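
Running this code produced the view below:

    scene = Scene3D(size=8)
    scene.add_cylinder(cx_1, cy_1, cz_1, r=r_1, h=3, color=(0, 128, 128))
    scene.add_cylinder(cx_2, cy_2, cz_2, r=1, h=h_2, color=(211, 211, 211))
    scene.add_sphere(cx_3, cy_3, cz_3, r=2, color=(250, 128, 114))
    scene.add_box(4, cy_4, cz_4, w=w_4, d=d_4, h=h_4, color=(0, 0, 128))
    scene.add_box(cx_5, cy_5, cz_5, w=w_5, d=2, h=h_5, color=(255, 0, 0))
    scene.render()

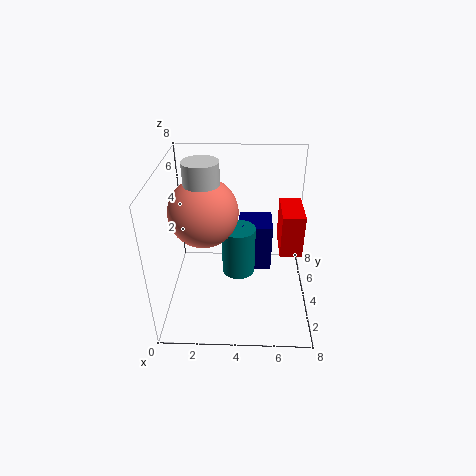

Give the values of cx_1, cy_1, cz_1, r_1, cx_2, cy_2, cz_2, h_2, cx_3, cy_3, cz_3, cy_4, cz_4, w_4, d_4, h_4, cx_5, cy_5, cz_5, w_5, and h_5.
cx_1 = 4, cy_1 = 5, cz_1 = 1, r_1 = 1, cx_2 = 2, cy_2 = 5, cz_2 = 5, h_2 = 3, cx_3 = 2, cy_3 = 5, cz_3 = 5, cy_4 = 5, cz_4 = 1, w_4 = 2, d_4 = 2, h_4 = 3, cx_5 = 6, cy_5 = 1, cz_5 = 5, w_5 = 1, h_5 = 2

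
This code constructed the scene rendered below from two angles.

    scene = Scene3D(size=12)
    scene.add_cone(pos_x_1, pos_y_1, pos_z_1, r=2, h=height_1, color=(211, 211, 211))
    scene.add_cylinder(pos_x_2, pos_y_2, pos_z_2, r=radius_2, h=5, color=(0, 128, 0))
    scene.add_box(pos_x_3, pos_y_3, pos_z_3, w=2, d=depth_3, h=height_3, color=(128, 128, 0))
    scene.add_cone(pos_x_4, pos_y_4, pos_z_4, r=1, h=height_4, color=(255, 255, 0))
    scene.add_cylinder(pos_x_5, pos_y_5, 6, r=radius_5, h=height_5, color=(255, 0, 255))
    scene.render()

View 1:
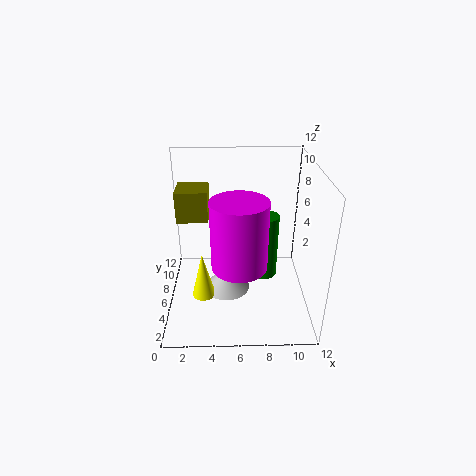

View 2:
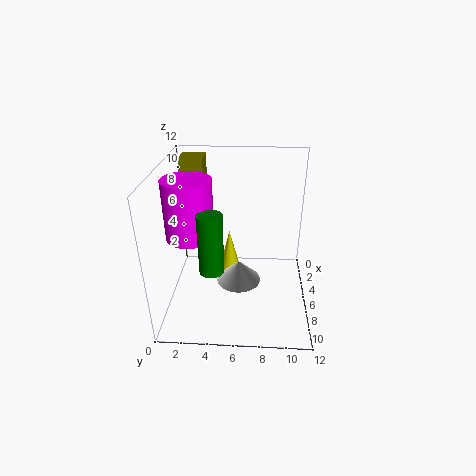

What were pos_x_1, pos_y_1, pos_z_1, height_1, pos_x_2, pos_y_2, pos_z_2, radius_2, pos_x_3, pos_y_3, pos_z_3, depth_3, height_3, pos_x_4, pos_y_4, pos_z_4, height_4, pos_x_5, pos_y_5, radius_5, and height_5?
pos_x_1 = 5, pos_y_1 = 6, pos_z_1 = 1, height_1 = 2, pos_x_2 = 8, pos_y_2 = 4, pos_z_2 = 4, radius_2 = 1, pos_x_3 = 2, pos_y_3 = 1, pos_z_3 = 10, depth_3 = 2, height_3 = 2, pos_x_4 = 3, pos_y_4 = 5, pos_z_4 = 1, height_4 = 4, pos_x_5 = 6, pos_y_5 = 2, radius_5 = 2, height_5 = 5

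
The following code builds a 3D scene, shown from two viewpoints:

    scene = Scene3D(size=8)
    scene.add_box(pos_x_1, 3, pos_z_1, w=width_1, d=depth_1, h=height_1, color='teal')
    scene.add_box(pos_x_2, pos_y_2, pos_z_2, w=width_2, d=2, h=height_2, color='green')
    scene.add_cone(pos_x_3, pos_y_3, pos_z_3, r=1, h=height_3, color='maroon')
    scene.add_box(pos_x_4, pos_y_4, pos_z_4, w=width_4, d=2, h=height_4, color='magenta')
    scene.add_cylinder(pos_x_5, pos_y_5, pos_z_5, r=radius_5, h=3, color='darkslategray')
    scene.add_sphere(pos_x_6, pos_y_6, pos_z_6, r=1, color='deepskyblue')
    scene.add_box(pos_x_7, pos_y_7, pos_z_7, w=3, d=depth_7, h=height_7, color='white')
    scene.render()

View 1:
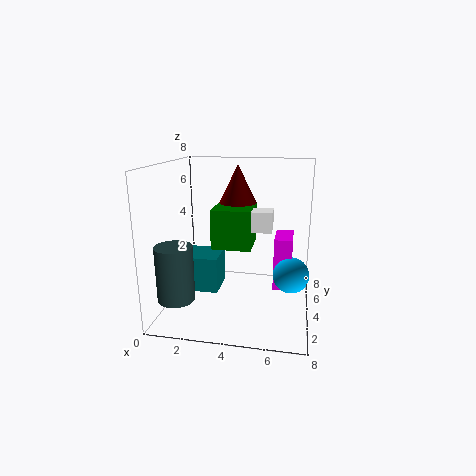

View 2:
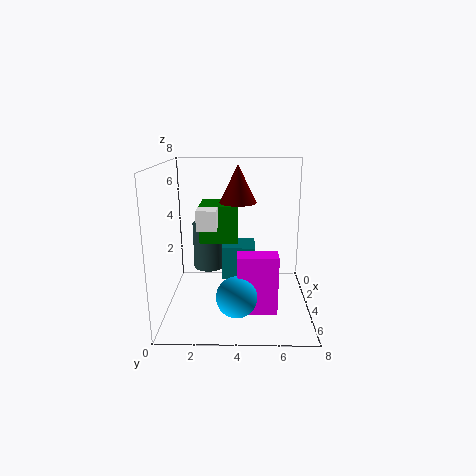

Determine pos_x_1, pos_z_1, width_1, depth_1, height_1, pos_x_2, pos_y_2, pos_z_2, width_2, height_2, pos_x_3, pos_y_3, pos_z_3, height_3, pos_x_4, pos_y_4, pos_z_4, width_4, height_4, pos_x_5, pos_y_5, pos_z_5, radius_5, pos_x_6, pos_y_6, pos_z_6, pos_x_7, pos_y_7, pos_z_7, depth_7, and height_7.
pos_x_1 = 1; pos_z_1 = 1; width_1 = 2; depth_1 = 2; height_1 = 2; pos_x_2 = 3; pos_y_2 = 2; pos_z_2 = 4; width_2 = 2; height_2 = 2; pos_x_3 = 4; pos_y_3 = 4; pos_z_3 = 6; height_3 = 2; pos_x_4 = 6; pos_y_4 = 4; pos_z_4 = 1; width_4 = 1; height_4 = 3; pos_x_5 = 1; pos_y_5 = 2; pos_z_5 = 1; radius_5 = 1; pos_x_6 = 7; pos_y_6 = 4; pos_z_6 = 2; pos_x_7 = 3; pos_y_7 = 2; pos_z_7 = 5; depth_7 = 1; height_7 = 1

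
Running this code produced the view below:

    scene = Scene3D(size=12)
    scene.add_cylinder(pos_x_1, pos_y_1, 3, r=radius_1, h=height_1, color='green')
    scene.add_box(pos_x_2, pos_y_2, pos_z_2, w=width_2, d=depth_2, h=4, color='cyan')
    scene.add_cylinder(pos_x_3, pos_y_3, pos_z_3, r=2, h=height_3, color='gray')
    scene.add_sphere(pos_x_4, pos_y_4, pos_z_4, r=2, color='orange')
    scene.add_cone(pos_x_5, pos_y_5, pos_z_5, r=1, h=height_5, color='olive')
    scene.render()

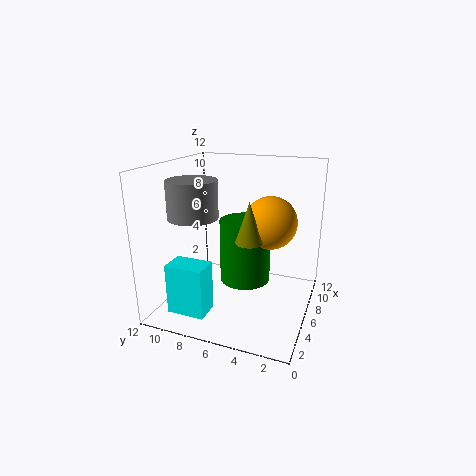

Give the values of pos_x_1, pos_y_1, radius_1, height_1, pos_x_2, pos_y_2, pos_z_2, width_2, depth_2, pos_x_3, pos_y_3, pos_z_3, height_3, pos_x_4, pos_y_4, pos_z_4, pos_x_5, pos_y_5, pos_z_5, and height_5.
pos_x_1 = 5; pos_y_1 = 5; radius_1 = 2; height_1 = 5; pos_x_2 = 1; pos_y_2 = 7; pos_z_2 = 1; width_2 = 2; depth_2 = 3; pos_x_3 = 4; pos_y_3 = 9; pos_z_3 = 8; height_3 = 3; pos_x_4 = 5; pos_y_4 = 3; pos_z_4 = 8; pos_x_5 = 3; pos_y_5 = 4; pos_z_5 = 7; height_5 = 3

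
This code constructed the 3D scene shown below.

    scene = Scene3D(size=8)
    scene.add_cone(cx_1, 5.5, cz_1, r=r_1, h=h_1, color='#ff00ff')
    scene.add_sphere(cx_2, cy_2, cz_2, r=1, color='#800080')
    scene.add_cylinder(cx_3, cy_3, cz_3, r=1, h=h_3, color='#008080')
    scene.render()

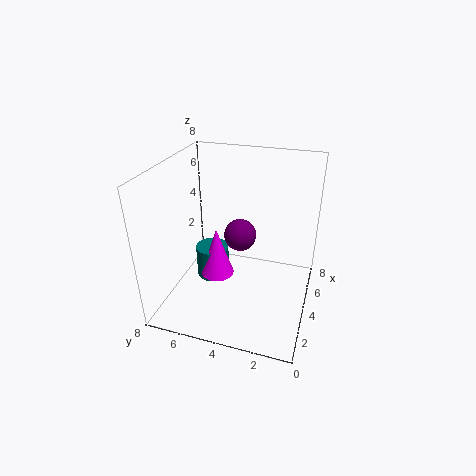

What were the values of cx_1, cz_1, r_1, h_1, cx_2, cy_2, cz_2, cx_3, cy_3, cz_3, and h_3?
cx_1 = 4.5, cz_1 = 1, r_1 = 1, h_1 = 3, cx_2 = 6, cy_2 = 4.5, cz_2 = 3, cx_3 = 5, cy_3 = 6, cz_3 = 0.5, h_3 = 2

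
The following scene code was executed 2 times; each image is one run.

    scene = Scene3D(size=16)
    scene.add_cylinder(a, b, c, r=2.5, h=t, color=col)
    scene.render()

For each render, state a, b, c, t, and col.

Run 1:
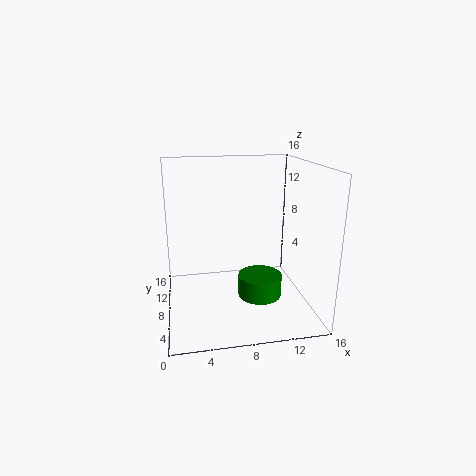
a = 10.5; b = 7.5; c = 1; t = 2.5; col = 'green'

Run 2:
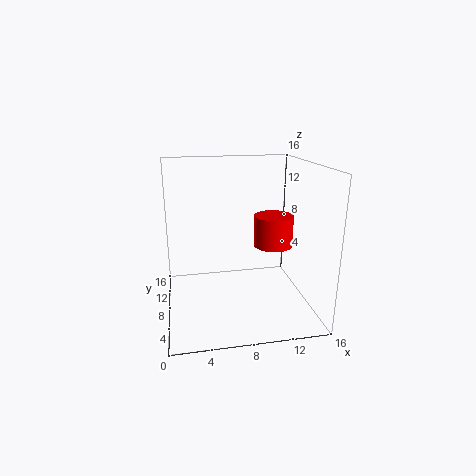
a = 13.5; b = 12.5; c = 5; t = 4; col = 'red'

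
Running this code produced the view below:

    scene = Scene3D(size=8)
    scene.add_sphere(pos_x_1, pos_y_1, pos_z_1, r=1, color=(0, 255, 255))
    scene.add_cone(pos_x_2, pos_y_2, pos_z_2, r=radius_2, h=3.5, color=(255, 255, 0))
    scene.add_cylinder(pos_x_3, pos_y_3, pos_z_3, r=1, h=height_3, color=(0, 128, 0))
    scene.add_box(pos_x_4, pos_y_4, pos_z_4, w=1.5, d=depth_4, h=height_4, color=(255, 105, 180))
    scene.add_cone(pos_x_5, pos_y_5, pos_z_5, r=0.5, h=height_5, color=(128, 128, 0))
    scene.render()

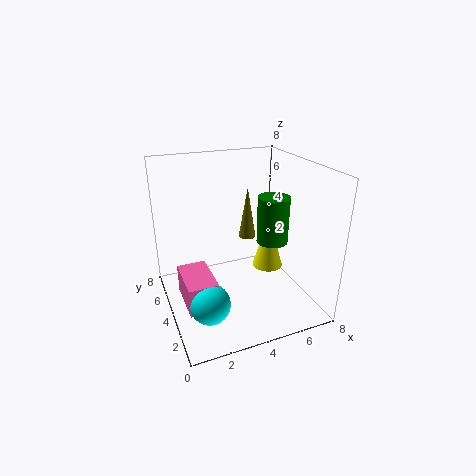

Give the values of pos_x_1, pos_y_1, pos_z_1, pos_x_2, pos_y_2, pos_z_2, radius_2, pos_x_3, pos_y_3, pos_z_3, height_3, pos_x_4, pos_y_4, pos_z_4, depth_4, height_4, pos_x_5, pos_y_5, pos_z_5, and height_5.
pos_x_1 = 1.5
pos_y_1 = 1.5
pos_z_1 = 2
pos_x_2 = 7
pos_y_2 = 6
pos_z_2 = 0.5
radius_2 = 1
pos_x_3 = 7
pos_y_3 = 5.5
pos_z_3 = 2.5
height_3 = 3
pos_x_4 = 0.5
pos_y_4 = 1.5
pos_z_4 = 1.5
depth_4 = 2.5
height_4 = 1.5
pos_x_5 = 5
pos_y_5 = 5
pos_z_5 = 3.5
height_5 = 3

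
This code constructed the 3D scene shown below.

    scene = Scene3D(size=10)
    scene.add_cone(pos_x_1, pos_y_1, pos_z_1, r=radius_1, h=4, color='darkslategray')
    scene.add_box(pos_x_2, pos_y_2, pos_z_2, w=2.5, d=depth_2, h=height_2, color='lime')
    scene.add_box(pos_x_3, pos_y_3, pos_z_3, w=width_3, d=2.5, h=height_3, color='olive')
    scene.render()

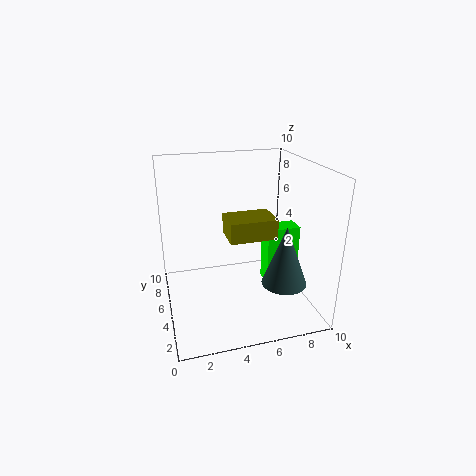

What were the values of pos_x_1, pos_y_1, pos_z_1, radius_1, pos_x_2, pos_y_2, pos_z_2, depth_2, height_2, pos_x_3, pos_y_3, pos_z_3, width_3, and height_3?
pos_x_1 = 7.5; pos_y_1 = 2.5; pos_z_1 = 2.5; radius_1 = 1.5; pos_x_2 = 7.5; pos_y_2 = 5.5; pos_z_2 = 0.5; depth_2 = 1.5; height_2 = 4.5; pos_x_3 = 4.5; pos_y_3 = 5; pos_z_3 = 4.5; width_3 = 3.5; height_3 = 1.5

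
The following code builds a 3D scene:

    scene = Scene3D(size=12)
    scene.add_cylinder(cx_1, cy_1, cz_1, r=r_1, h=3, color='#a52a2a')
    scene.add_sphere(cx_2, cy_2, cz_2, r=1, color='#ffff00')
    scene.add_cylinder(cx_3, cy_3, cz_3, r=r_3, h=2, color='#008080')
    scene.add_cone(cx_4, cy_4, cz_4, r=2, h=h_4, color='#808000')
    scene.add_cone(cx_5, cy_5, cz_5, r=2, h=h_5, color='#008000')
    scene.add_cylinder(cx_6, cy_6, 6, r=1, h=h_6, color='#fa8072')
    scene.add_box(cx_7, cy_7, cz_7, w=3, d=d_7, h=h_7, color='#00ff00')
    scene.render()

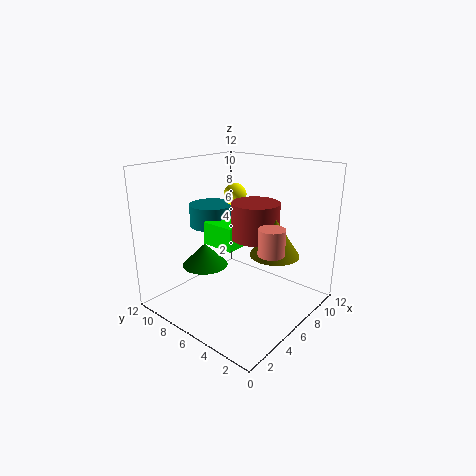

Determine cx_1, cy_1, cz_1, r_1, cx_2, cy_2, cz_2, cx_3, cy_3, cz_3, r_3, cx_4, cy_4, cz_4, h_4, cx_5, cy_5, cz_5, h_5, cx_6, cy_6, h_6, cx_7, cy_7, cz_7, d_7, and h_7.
cx_1 = 7; cy_1 = 5; cz_1 = 6; r_1 = 2; cx_2 = 8; cy_2 = 8; cz_2 = 9; cx_3 = 7; cy_3 = 10; cz_3 = 6; r_3 = 2; cx_4 = 7; cy_4 = 3; cz_4 = 5; h_4 = 3; cx_5 = 5; cy_5 = 9; cz_5 = 3; h_5 = 2; cx_6 = 5; cy_6 = 2; h_6 = 2; cx_7 = 5; cy_7 = 6; cz_7 = 5; d_7 = 3; h_7 = 2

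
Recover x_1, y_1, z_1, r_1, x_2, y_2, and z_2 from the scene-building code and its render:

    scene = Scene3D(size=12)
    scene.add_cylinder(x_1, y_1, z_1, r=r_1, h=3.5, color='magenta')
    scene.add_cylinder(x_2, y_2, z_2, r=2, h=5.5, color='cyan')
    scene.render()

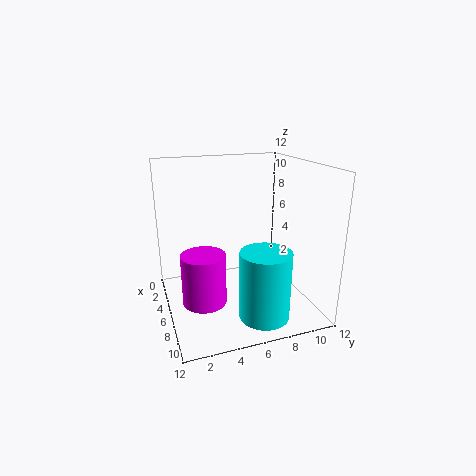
x_1 = 10.5; y_1 = 2; z_1 = 3.5; r_1 = 1.5; x_2 = 9.5; y_2 = 7; z_2 = 0.5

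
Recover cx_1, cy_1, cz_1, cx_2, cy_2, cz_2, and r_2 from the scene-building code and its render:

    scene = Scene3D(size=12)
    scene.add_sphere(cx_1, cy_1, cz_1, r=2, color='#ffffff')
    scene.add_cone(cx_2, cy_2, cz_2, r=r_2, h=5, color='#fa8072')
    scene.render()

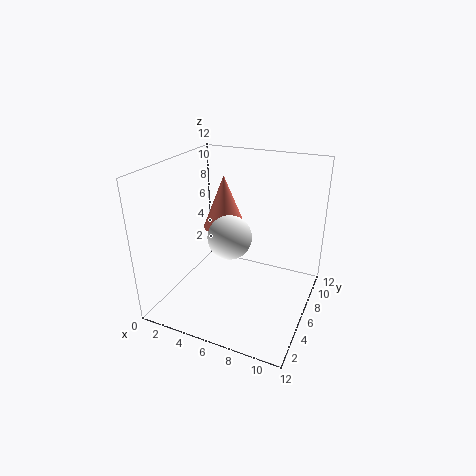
cx_1 = 4.5; cy_1 = 7.5; cz_1 = 5; cx_2 = 3; cy_2 = 9.5; cz_2 = 5; r_2 = 2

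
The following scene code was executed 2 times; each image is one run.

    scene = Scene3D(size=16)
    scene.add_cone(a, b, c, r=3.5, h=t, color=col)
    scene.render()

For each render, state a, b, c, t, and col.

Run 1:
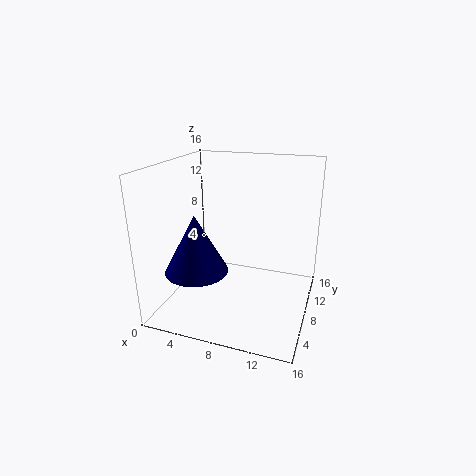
a = 4; b = 5.5; c = 4.5; t = 6.5; col = 'navy'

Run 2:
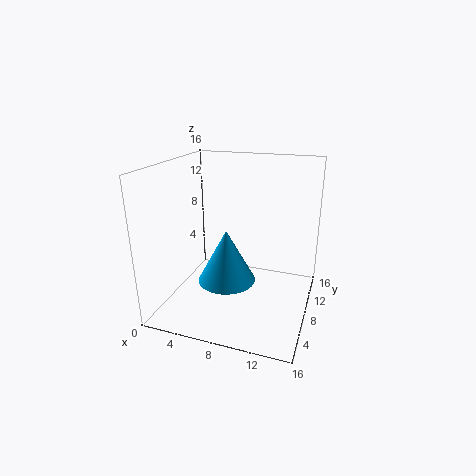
a = 6; b = 9.5; c = 1.5; t = 6.5; col = 'deepskyblue'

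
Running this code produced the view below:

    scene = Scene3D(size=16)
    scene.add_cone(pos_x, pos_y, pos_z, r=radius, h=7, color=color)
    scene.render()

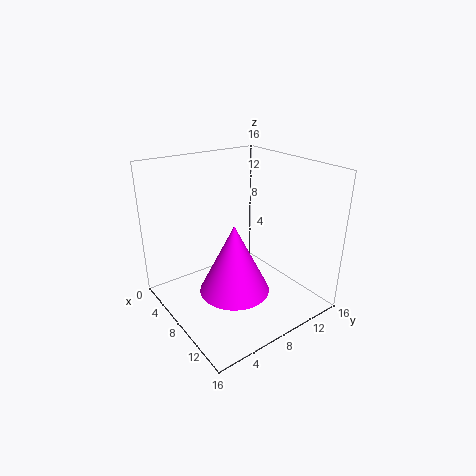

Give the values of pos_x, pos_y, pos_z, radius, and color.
pos_x = 11.5; pos_y = 5; pos_z = 4.5; radius = 3.5; color = 'magenta'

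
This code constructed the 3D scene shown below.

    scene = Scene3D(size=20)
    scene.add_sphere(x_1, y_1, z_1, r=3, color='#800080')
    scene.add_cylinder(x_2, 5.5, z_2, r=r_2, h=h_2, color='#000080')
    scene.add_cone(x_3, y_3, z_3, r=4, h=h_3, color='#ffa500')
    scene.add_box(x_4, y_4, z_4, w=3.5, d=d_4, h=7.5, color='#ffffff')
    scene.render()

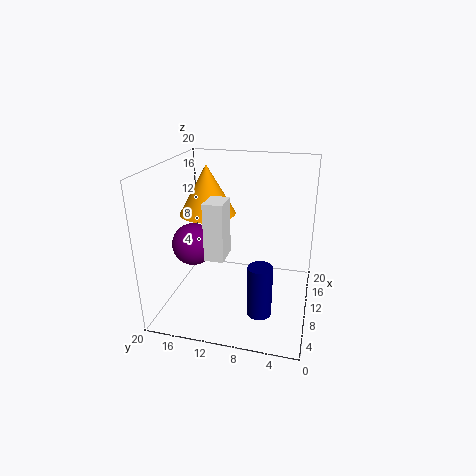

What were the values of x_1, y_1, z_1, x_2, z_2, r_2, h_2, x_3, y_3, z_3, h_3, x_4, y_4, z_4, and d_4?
x_1 = 9.5, y_1 = 16.5, z_1 = 8.5, x_2 = 3, z_2 = 3.5, r_2 = 1.5, h_2 = 6.5, x_3 = 12, y_3 = 15, z_3 = 12.5, h_3 = 7, x_4 = 4.5, y_4 = 10.5, z_4 = 9, d_4 = 2.5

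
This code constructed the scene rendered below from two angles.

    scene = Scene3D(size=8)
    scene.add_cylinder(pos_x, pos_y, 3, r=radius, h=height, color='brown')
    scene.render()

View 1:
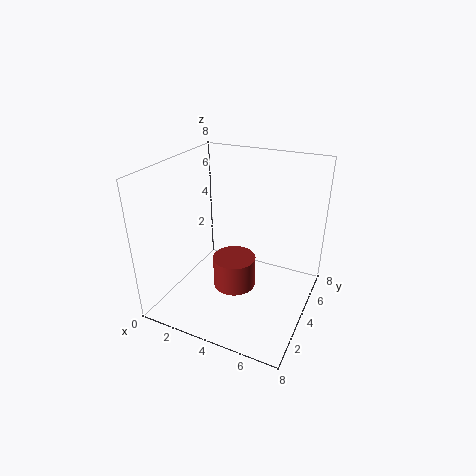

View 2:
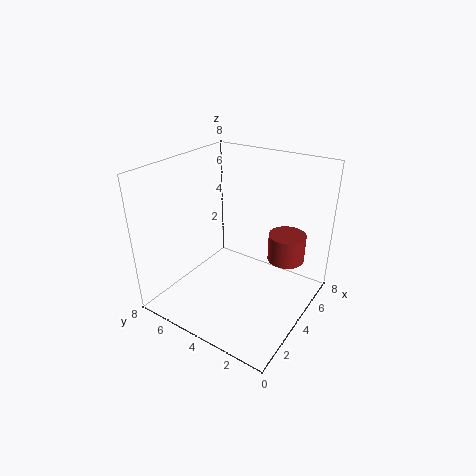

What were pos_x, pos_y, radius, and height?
pos_x = 5; pos_y = 1.5; radius = 1; height = 1.5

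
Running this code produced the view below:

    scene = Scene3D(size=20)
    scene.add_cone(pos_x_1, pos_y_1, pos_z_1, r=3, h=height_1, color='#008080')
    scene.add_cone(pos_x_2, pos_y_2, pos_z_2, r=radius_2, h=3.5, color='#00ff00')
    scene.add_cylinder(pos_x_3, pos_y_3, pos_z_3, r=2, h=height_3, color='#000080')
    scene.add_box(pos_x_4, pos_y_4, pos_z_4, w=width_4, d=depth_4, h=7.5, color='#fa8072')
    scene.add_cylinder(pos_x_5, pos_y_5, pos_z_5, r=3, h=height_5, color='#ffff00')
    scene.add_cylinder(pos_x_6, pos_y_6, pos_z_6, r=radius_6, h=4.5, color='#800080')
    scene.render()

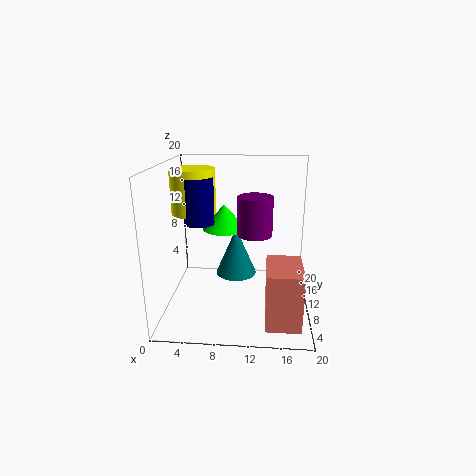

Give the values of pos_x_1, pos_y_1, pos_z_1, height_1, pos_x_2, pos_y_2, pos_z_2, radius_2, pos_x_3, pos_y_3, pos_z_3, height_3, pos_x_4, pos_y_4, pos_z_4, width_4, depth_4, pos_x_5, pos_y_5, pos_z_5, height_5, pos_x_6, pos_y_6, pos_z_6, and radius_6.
pos_x_1 = 9.5
pos_y_1 = 12.5
pos_z_1 = 3.5
height_1 = 7
pos_x_2 = 8
pos_y_2 = 11
pos_z_2 = 11
radius_2 = 3
pos_x_3 = 5
pos_y_3 = 8.5
pos_z_3 = 12.5
height_3 = 6
pos_x_4 = 14
pos_y_4 = 1.5
pos_z_4 = 1
width_4 = 4.5
depth_4 = 6.5
pos_x_5 = 4
pos_y_5 = 10
pos_z_5 = 13.5
height_5 = 6
pos_x_6 = 12.5
pos_y_6 = 3.5
pos_z_6 = 13
radius_6 = 2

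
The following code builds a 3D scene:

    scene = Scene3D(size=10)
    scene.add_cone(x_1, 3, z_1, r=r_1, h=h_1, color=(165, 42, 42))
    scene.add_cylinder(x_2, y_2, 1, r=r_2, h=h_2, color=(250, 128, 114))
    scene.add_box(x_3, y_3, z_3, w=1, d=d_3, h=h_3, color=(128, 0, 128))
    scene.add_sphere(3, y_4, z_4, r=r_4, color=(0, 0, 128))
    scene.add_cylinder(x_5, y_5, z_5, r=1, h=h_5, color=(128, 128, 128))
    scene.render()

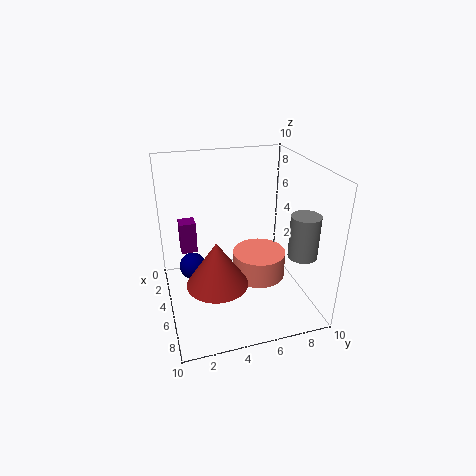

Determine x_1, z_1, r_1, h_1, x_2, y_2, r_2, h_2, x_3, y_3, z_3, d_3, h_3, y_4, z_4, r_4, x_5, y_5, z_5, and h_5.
x_1 = 7, z_1 = 3, r_1 = 2, h_1 = 3, x_2 = 4, y_2 = 7, r_2 = 2, h_2 = 2, x_3 = 5, y_3 = 1, z_3 = 5, d_3 = 1, h_3 = 2, y_4 = 2, z_4 = 2, r_4 = 1, x_5 = 7, y_5 = 9, z_5 = 4, h_5 = 3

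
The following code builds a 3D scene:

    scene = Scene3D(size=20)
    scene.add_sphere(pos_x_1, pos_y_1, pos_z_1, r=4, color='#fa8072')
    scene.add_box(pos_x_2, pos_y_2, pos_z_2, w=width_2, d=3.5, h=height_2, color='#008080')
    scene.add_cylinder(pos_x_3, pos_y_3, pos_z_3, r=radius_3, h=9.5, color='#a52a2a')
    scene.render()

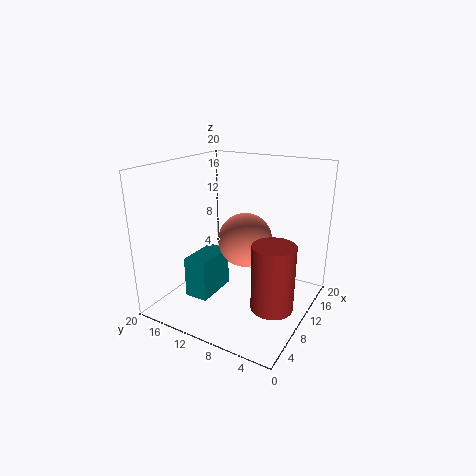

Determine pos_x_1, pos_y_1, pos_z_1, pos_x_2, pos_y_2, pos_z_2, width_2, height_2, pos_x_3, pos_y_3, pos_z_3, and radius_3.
pos_x_1 = 13; pos_y_1 = 10.5; pos_z_1 = 8.5; pos_x_2 = 6.5; pos_y_2 = 13.5; pos_z_2 = 0.5; width_2 = 6.5; height_2 = 6; pos_x_3 = 10; pos_y_3 = 4.5; pos_z_3 = 0.5; radius_3 = 3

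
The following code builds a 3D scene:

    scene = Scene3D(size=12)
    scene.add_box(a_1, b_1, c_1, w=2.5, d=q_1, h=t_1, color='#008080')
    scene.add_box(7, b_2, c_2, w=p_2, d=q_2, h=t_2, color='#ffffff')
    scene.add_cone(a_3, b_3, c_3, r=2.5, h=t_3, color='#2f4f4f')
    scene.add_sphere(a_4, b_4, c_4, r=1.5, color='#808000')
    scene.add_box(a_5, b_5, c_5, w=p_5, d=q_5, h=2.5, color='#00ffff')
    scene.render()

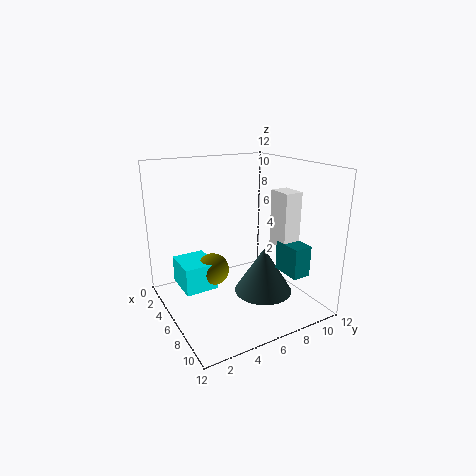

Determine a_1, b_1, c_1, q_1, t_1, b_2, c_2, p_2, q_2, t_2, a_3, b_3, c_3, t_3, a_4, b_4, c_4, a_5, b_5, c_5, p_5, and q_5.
a_1 = 8, b_1 = 8.5, c_1 = 3.5, q_1 = 1.5, t_1 = 2.5, b_2 = 8.5, c_2 = 5.5, p_2 = 2, q_2 = 1.5, t_2 = 4.5, a_3 = 7, b_3 = 8, c_3 = 1, t_3 = 4, a_4 = 3, b_4 = 5, c_4 = 2, a_5 = 0.5, b_5 = 2, c_5 = 0.5, p_5 = 3.5, q_5 = 3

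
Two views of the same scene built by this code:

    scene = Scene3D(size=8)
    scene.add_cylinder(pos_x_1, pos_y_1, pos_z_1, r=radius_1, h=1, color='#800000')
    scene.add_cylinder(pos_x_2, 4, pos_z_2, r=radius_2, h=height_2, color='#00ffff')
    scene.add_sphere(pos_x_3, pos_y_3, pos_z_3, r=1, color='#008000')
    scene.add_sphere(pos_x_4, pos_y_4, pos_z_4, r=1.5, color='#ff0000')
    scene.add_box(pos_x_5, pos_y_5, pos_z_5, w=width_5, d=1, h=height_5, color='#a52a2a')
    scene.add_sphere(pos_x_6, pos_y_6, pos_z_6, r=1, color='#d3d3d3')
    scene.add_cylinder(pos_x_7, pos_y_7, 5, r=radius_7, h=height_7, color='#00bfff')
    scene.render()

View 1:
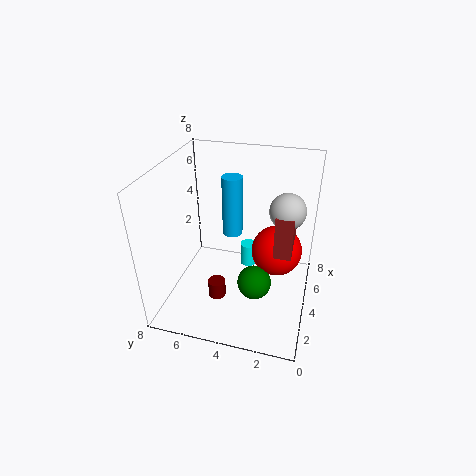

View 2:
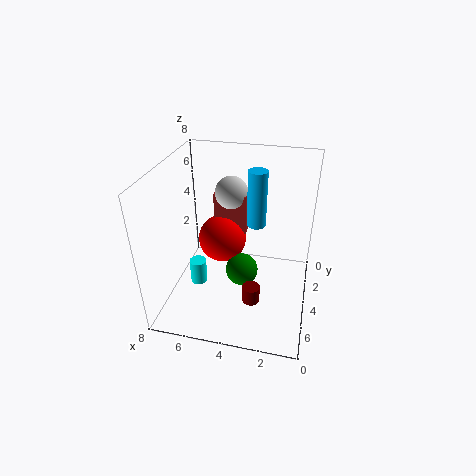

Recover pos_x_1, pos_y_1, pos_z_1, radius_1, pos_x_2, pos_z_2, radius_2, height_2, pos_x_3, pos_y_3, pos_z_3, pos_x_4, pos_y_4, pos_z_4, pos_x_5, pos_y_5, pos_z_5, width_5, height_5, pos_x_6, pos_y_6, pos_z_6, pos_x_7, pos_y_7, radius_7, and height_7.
pos_x_1 = 3
pos_y_1 = 5
pos_z_1 = 0.5
radius_1 = 0.5
pos_x_2 = 6.5
pos_z_2 = 0.5
radius_2 = 0.5
height_2 = 1.5
pos_x_3 = 4
pos_y_3 = 3
pos_z_3 = 1
pos_x_4 = 5.5
pos_y_4 = 2
pos_z_4 = 2.5
pos_x_5 = 4
pos_y_5 = 1
pos_z_5 = 3
width_5 = 2
height_5 = 2.5
pos_x_6 = 5
pos_y_6 = 1.5
pos_z_6 = 5.5
pos_x_7 = 3
pos_y_7 = 4
radius_7 = 0.5
height_7 = 3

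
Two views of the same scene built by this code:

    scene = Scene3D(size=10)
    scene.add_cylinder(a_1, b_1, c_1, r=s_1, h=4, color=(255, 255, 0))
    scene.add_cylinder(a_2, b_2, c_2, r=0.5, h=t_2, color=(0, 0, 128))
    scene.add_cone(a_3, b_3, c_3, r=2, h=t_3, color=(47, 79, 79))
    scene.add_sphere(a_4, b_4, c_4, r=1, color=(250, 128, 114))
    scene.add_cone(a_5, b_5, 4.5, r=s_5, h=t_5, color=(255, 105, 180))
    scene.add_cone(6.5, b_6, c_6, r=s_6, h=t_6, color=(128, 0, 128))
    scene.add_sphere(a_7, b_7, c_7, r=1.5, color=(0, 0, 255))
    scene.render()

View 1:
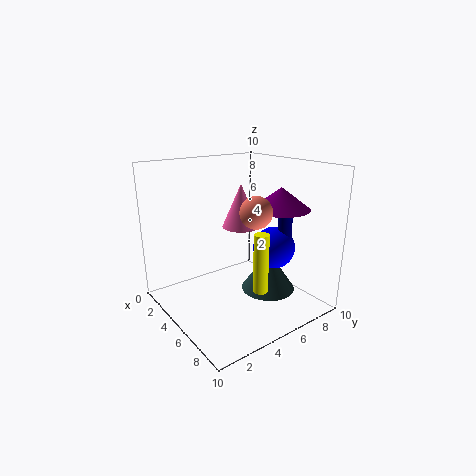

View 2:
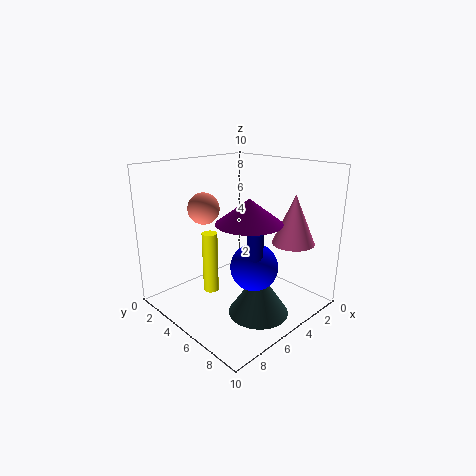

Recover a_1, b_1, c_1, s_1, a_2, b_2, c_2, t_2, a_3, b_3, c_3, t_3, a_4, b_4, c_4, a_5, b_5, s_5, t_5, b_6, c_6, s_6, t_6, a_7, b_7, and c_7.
a_1 = 7.5
b_1 = 5
c_1 = 2
s_1 = 0.5
a_2 = 6.5
b_2 = 8
c_2 = 3.5
t_2 = 3
a_3 = 5.5
b_3 = 7.5
c_3 = 0.5
t_3 = 3
a_4 = 7.5
b_4 = 4.5
c_4 = 7.5
a_5 = 2
b_5 = 7.5
s_5 = 1.5
t_5 = 3.5
b_6 = 7.5
c_6 = 7
s_6 = 2
t_6 = 1.5
a_7 = 6
b_7 = 7.5
c_7 = 4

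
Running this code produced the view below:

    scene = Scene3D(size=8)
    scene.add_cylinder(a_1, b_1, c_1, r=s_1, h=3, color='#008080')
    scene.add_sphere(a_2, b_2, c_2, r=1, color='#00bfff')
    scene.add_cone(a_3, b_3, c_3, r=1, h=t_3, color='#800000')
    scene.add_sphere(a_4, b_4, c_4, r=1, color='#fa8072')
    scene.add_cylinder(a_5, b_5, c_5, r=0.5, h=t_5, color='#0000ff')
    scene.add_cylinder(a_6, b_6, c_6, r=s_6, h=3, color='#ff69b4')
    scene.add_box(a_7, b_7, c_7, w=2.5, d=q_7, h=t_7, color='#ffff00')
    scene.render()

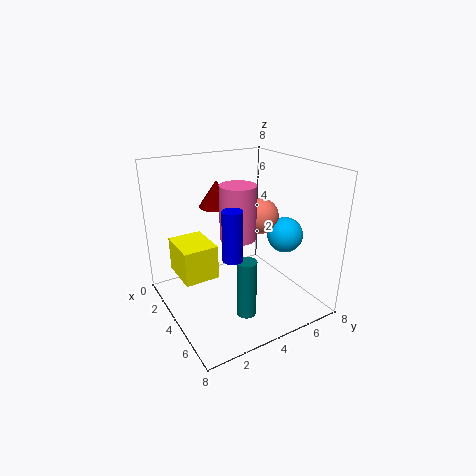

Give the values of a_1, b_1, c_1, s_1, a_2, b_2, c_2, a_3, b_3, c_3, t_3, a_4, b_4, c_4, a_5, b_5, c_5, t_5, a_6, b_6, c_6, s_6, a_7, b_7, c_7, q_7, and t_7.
a_1 = 6.5; b_1 = 3; c_1 = 1; s_1 = 0.5; a_2 = 5; b_2 = 6.5; c_2 = 4; a_3 = 2.5; b_3 = 3.5; c_3 = 5.5; t_3 = 1.5; a_4 = 4; b_4 = 5.5; c_4 = 5; a_5 = 6; b_5 = 2.5; c_5 = 4; t_5 = 2.5; a_6 = 4; b_6 = 4; c_6 = 4; s_6 = 1; a_7 = 1; b_7 = 1; c_7 = 1.5; q_7 = 2; t_7 = 2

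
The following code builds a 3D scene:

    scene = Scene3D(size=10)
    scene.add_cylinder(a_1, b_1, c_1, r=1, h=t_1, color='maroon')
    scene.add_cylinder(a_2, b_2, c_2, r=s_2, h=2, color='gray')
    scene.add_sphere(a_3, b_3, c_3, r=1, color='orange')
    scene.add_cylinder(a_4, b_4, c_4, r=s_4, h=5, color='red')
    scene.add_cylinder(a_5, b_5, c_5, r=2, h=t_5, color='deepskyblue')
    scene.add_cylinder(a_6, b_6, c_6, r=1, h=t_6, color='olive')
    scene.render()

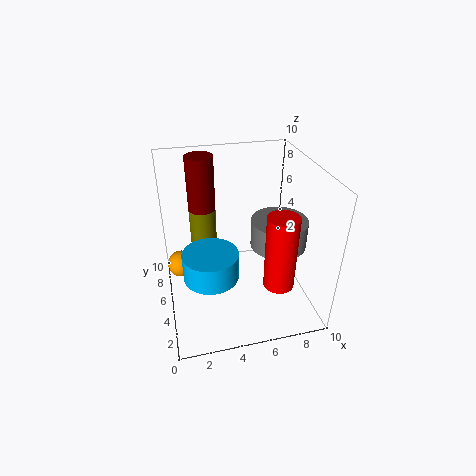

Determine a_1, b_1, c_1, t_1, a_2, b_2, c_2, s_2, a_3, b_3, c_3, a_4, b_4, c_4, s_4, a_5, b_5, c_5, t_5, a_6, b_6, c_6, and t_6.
a_1 = 3; b_1 = 8; c_1 = 6; t_1 = 4; a_2 = 8; b_2 = 5; c_2 = 4; s_2 = 2; a_3 = 1; b_3 = 7; c_3 = 2; a_4 = 7; b_4 = 2; c_4 = 3; s_4 = 1; a_5 = 3; b_5 = 5; c_5 = 2; t_5 = 2; a_6 = 3; b_6 = 8; c_6 = 2; t_6 = 4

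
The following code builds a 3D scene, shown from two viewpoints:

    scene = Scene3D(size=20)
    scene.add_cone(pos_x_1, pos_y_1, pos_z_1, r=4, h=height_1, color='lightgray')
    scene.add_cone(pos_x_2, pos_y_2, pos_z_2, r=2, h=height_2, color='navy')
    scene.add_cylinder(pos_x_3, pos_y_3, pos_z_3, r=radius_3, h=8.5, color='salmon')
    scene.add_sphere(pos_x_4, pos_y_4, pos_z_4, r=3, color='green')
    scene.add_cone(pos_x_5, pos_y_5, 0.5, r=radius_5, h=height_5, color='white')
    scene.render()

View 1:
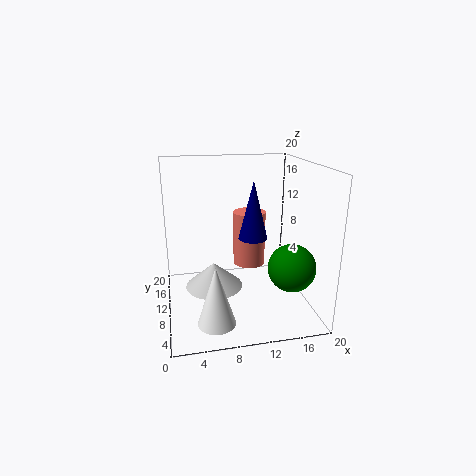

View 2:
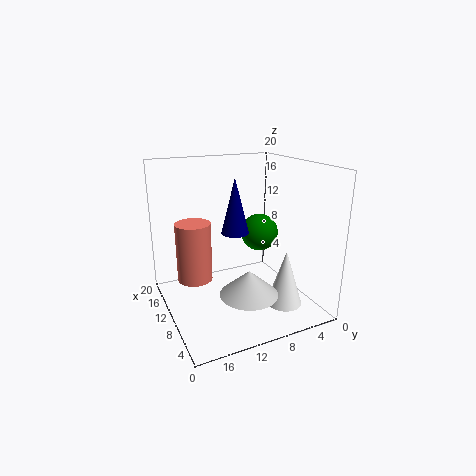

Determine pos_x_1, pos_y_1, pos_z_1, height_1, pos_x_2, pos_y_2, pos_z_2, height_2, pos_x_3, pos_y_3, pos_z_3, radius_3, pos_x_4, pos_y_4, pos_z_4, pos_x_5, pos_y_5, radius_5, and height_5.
pos_x_1 = 6.5; pos_y_1 = 10; pos_z_1 = 3; height_1 = 3.5; pos_x_2 = 12; pos_y_2 = 9.5; pos_z_2 = 10; height_2 = 8; pos_x_3 = 13; pos_y_3 = 15.5; pos_z_3 = 3.5; radius_3 = 2.5; pos_x_4 = 15.5; pos_y_4 = 3.5; pos_z_4 = 8; pos_x_5 = 6; pos_y_5 = 4.5; radius_5 = 2.5; height_5 = 8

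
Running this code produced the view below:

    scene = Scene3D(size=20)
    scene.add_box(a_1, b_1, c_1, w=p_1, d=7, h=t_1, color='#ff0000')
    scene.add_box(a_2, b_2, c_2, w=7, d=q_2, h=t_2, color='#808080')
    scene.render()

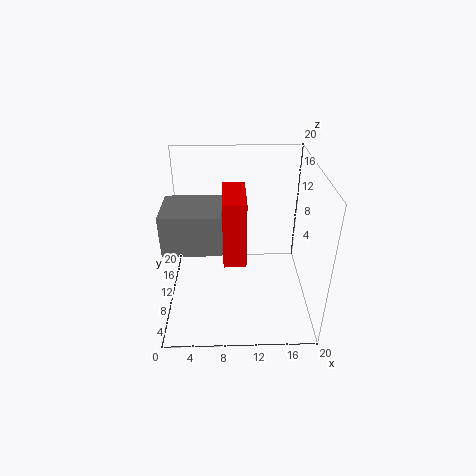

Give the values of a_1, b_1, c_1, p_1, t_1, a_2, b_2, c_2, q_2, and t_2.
a_1 = 8, b_1 = 6, c_1 = 8, p_1 = 3, t_1 = 9, a_2 = 1, b_2 = 3, c_2 = 12, q_2 = 6, t_2 = 5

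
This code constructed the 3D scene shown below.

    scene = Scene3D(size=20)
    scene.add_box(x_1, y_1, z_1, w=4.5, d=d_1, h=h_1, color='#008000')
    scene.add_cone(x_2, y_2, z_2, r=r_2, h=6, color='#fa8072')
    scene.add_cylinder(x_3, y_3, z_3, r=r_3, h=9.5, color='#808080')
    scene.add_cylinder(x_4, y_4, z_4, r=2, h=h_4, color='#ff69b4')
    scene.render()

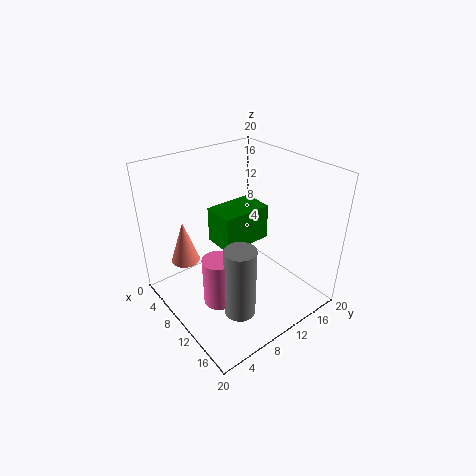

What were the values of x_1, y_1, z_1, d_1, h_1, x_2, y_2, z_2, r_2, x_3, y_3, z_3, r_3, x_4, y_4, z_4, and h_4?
x_1 = 6.5
y_1 = 7.5
z_1 = 9
d_1 = 7
h_1 = 5
x_2 = 5.5
y_2 = 4
z_2 = 6.5
r_2 = 2
x_3 = 15.5
y_3 = 6
z_3 = 3
r_3 = 2
x_4 = 13
y_4 = 4.5
z_4 = 4
h_4 = 6.5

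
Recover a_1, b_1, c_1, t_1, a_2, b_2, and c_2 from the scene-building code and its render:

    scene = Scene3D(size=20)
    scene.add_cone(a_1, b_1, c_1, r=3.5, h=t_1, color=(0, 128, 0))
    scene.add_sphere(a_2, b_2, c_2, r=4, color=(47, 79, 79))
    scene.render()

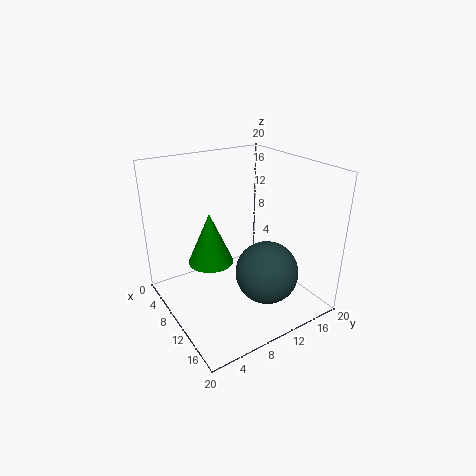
a_1 = 4.5
b_1 = 8.5
c_1 = 4
t_1 = 8
a_2 = 16
b_2 = 10.5
c_2 = 7.5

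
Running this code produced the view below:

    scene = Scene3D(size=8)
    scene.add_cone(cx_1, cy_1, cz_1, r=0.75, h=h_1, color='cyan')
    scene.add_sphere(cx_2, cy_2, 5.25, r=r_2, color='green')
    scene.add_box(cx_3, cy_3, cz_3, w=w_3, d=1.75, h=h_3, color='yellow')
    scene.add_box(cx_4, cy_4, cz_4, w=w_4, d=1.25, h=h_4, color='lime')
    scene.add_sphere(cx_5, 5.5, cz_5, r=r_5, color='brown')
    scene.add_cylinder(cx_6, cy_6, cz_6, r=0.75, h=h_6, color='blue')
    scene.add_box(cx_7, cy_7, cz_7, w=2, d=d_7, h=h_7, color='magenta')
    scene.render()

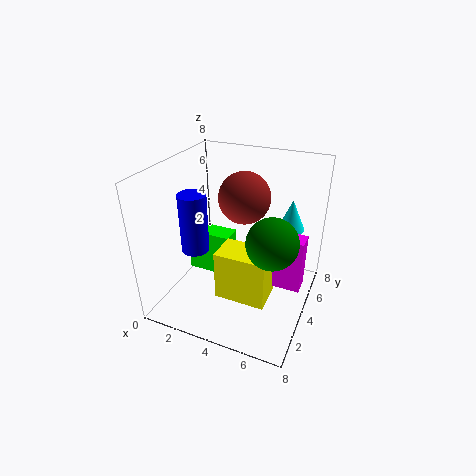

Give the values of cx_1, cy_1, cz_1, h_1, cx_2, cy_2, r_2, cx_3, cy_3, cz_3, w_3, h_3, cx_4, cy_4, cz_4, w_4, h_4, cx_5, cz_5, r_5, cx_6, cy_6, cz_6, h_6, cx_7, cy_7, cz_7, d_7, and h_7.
cx_1 = 6.5; cy_1 = 5.75; cz_1 = 4.25; h_1 = 1.75; cx_2 = 6.5; cy_2 = 2.25; r_2 = 1.25; cx_3 = 3.5; cy_3 = 2; cz_3 = 1.25; w_3 = 2.75; h_3 = 2.75; cx_4 = 0.25; cy_4 = 4.75; cz_4 = 0.5; w_4 = 2.75; h_4 = 2.75; cx_5 = 3.75; cz_5 = 5.75; r_5 = 1.5; cx_6 = 2; cy_6 = 2.75; cz_6 = 3.5; h_6 = 3.25; cx_7 = 5.75; cy_7 = 3.5; cz_7 = 1.75; d_7 = 1; h_7 = 3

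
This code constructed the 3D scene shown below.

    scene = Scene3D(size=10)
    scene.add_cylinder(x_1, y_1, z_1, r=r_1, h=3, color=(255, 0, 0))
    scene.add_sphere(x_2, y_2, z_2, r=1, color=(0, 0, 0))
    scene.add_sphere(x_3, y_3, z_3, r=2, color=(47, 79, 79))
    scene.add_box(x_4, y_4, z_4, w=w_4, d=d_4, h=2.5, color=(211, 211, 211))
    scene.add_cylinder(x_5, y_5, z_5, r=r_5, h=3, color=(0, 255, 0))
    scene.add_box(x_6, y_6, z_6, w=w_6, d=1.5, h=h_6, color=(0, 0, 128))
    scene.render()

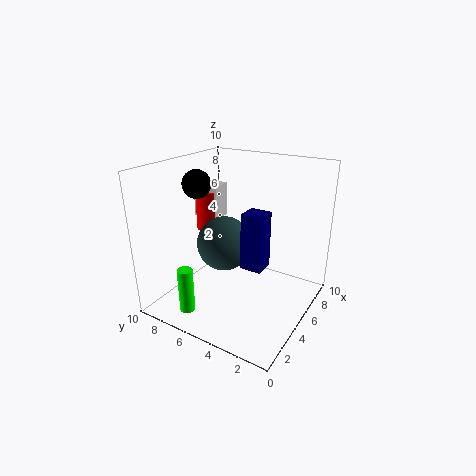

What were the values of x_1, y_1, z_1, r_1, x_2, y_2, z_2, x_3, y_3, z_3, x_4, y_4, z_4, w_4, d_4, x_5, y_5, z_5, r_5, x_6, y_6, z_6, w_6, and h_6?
x_1 = 6.5, y_1 = 8.5, z_1 = 4.5, r_1 = 1, x_2 = 4.5, y_2 = 8, z_2 = 8.5, x_3 = 5.5, y_3 = 6.5, z_3 = 4, x_4 = 6, y_4 = 7.5, z_4 = 5.5, w_4 = 1.5, d_4 = 2, x_5 = 1, y_5 = 6.5, z_5 = 1, r_5 = 0.5, x_6 = 4.5, y_6 = 3, z_6 = 3, w_6 = 1.5, h_6 = 4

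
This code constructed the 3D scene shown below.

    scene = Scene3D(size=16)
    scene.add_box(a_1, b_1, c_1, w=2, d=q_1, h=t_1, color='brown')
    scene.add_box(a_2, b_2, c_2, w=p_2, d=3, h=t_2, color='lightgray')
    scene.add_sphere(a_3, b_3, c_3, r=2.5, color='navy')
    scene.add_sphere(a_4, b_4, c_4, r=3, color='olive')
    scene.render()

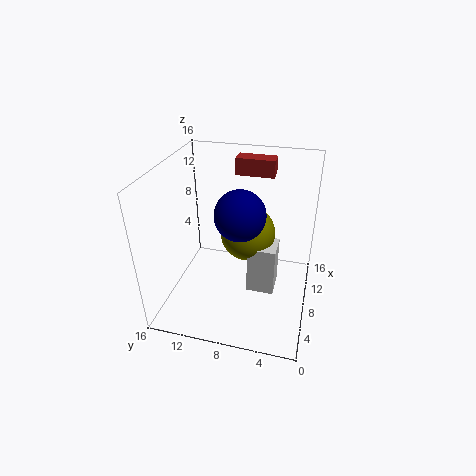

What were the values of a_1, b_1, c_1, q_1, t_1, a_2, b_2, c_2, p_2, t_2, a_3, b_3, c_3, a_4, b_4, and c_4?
a_1 = 12.5, b_1 = 5, c_1 = 13.5, q_1 = 4.5, t_1 = 2, a_2 = 6, b_2 = 3.5, c_2 = 2.5, p_2 = 3, t_2 = 5.5, a_3 = 5, b_3 = 7, c_3 = 12.5, a_4 = 8.5, b_4 = 7, c_4 = 8.5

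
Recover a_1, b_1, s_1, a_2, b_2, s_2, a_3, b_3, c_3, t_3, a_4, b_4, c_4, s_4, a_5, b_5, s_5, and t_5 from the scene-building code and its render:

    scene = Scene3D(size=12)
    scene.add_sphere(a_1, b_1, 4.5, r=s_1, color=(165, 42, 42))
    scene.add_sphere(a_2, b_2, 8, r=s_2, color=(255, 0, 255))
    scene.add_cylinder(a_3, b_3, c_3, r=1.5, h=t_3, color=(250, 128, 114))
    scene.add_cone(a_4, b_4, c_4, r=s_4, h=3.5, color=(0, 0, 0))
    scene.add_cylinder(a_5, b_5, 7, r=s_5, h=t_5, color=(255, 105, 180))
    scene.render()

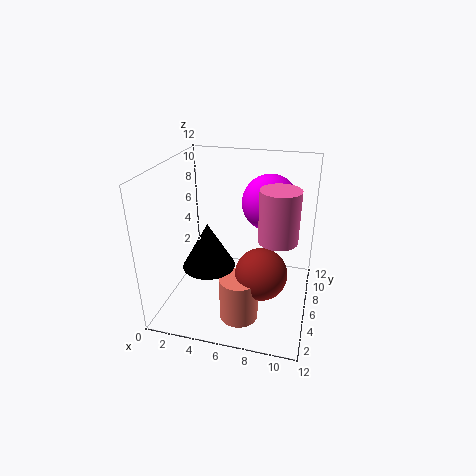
a_1 = 8.5, b_1 = 3.5, s_1 = 2, a_2 = 8, b_2 = 9.5, s_2 = 2.5, a_3 = 7, b_3 = 2.5, c_3 = 1, t_3 = 3.5, a_4 = 4.5, b_4 = 3, c_4 = 5, s_4 = 2, a_5 = 9.5, b_5 = 4.5, s_5 = 1.5, t_5 = 4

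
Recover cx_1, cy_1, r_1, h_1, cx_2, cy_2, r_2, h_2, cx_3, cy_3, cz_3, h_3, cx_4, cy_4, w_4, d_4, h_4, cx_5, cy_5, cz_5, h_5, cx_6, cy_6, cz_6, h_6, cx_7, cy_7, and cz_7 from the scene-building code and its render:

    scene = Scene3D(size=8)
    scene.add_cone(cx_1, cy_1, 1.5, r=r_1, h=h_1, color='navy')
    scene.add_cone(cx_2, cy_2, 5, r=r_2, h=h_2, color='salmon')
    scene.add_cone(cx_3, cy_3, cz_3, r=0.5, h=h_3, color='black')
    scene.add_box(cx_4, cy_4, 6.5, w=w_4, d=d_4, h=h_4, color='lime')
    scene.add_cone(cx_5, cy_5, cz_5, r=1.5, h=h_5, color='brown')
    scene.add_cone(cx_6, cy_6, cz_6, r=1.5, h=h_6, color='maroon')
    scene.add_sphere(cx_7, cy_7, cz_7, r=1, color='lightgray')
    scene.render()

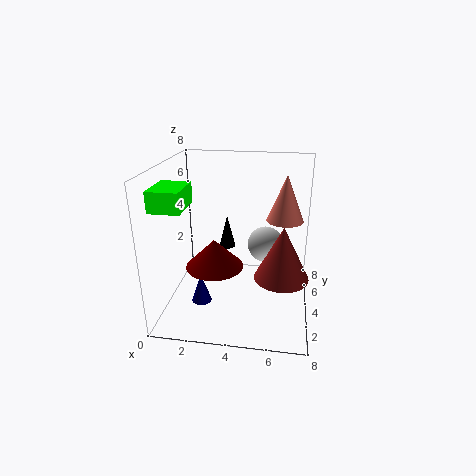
cx_1 = 2.5; cy_1 = 1.5; r_1 = 0.5; h_1 = 1.5; cx_2 = 6.5; cy_2 = 4.5; r_2 = 1; h_2 = 2.5; cx_3 = 3; cy_3 = 6; cz_3 = 2.5; h_3 = 2; cx_4 = 0.5; cy_4 = 0.5; w_4 = 1.5; d_4 = 2; h_4 = 1; cx_5 = 6.5; cy_5 = 3.5; cz_5 = 2; h_5 = 3; cx_6 = 3; cy_6 = 2.5; cz_6 = 3; h_6 = 1.5; cx_7 = 5.5; cy_7 = 4.5; cz_7 = 3.5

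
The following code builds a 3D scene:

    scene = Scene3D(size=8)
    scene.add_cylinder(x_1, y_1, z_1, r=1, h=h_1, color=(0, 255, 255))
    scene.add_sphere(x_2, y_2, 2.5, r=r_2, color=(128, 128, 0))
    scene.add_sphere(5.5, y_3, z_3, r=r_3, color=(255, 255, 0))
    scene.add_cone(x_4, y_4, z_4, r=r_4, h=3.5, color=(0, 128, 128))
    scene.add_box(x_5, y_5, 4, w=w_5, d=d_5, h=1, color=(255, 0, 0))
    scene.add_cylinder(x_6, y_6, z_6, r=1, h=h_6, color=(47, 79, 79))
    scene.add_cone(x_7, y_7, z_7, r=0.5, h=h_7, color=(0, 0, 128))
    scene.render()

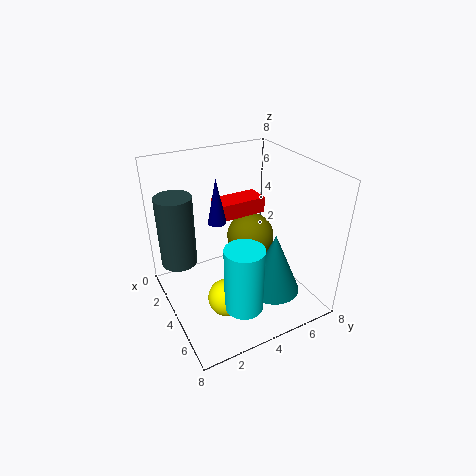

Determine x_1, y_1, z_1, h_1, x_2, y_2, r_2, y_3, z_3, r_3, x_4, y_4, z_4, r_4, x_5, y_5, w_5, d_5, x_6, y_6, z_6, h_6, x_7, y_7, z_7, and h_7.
x_1 = 6.5; y_1 = 3; z_1 = 1.5; h_1 = 3.5; x_2 = 2; y_2 = 6; r_2 = 1.5; y_3 = 2.5; z_3 = 1.5; r_3 = 1; x_4 = 5.5; y_4 = 5.5; z_4 = 1; r_4 = 1.5; x_5 = 0.5; y_5 = 4; w_5 = 1.5; d_5 = 3; x_6 = 2.5; y_6 = 1; z_6 = 2.5; h_6 = 4; x_7 = 3.5; y_7 = 3; z_7 = 5; h_7 = 2.5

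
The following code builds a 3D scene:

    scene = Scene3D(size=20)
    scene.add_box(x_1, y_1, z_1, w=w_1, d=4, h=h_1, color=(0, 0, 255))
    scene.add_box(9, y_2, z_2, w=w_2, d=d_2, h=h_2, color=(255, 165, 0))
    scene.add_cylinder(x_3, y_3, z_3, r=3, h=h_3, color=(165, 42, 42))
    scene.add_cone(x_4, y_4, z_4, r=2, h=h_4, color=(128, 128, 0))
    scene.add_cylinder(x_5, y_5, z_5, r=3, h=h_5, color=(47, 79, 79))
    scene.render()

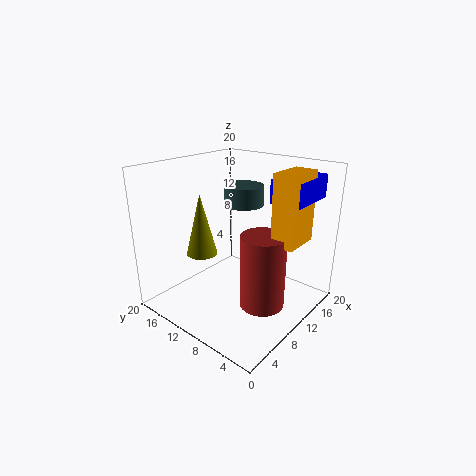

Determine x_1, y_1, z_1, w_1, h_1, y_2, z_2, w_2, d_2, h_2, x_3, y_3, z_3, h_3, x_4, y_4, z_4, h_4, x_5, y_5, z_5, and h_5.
x_1 = 10
y_1 = 1
z_1 = 16
w_1 = 7
h_1 = 3
y_2 = 1
z_2 = 11
w_2 = 5
d_2 = 3
h_2 = 9
x_3 = 9
y_3 = 5
z_3 = 2
h_3 = 10
x_4 = 5
y_4 = 12
z_4 = 9
h_4 = 8
x_5 = 15
y_5 = 13
z_5 = 13
h_5 = 3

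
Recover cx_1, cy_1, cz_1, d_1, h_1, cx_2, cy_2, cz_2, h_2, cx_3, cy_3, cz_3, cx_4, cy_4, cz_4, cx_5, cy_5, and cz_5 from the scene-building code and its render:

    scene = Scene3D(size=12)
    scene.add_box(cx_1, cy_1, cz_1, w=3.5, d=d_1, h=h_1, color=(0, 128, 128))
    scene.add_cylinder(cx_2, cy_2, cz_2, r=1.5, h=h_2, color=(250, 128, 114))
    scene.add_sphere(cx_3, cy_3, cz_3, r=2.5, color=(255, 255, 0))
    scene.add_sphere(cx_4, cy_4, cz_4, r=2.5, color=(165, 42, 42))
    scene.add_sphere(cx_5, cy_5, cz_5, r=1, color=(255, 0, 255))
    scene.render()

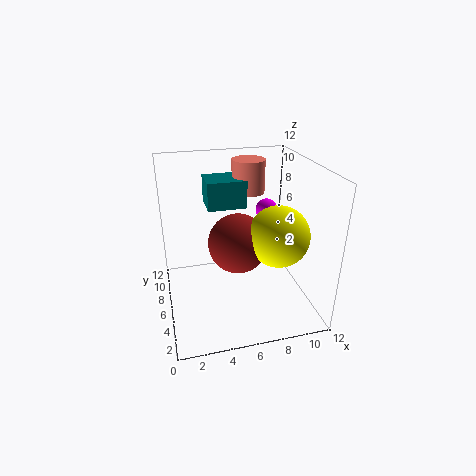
cx_1 = 4
cy_1 = 8.5
cz_1 = 7.5
d_1 = 3
h_1 = 2.5
cx_2 = 8
cy_2 = 10
cz_2 = 8.5
h_2 = 3
cx_3 = 9
cy_3 = 4.5
cz_3 = 6.5
cx_4 = 6
cy_4 = 6
cz_4 = 5.5
cx_5 = 9.5
cy_5 = 9
cz_5 = 7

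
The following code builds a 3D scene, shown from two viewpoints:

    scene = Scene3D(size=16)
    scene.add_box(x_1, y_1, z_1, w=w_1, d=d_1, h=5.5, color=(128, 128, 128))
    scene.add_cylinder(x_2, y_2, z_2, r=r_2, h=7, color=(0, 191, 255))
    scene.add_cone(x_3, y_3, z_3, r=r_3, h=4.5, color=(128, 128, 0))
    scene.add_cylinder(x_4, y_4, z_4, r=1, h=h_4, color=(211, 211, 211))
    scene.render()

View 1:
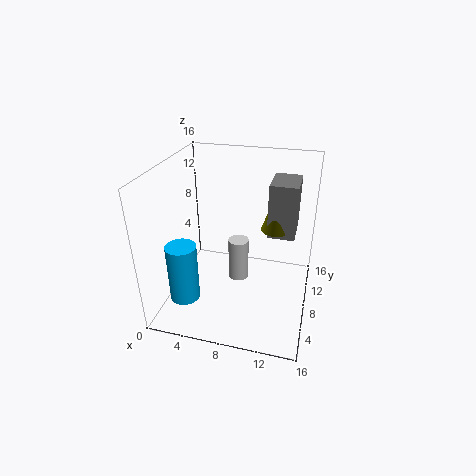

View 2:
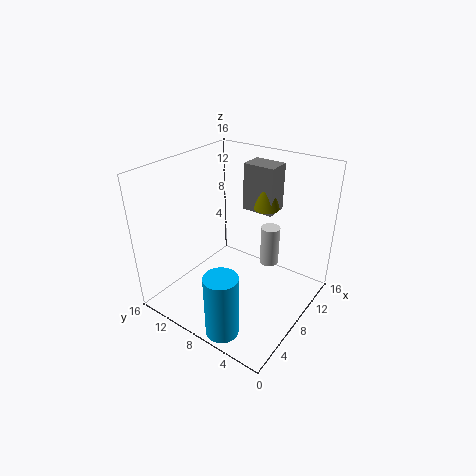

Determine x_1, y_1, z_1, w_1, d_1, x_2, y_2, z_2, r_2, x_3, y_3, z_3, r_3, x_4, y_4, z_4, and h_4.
x_1 = 11.5
y_1 = 6
z_1 = 9.75
w_1 = 2.75
d_1 = 3.75
x_2 = 2
y_2 = 5.75
z_2 = 0.25
r_2 = 1.75
x_3 = 12.25
y_3 = 7
z_3 = 10.25
r_3 = 1.5
x_4 = 9
y_4 = 4.5
z_4 = 5.75
h_4 = 4.25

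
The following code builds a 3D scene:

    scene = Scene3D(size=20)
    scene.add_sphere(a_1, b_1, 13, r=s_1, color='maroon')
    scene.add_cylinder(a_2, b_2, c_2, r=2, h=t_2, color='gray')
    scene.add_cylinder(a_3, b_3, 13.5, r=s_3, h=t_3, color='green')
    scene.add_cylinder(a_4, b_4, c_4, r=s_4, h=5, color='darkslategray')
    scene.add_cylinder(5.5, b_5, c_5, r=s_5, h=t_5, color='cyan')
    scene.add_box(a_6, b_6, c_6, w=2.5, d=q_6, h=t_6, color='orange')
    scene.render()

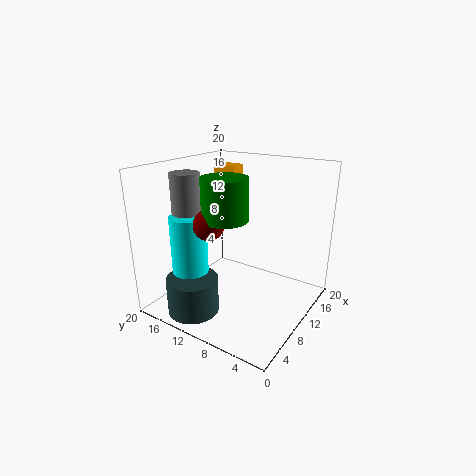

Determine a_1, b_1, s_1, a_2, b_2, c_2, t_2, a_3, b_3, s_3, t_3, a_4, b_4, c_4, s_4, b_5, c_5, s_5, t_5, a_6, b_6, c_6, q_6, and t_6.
a_1 = 5.5
b_1 = 11.5
s_1 = 2
a_2 = 6.5
b_2 = 16
c_2 = 13
t_2 = 6
a_3 = 7
b_3 = 10
s_3 = 3
t_3 = 5.5
a_4 = 4
b_4 = 13.5
c_4 = 0.5
s_4 = 3.5
b_5 = 15
c_5 = 4
s_5 = 2.5
t_5 = 9.5
a_6 = 13.5
b_6 = 13
c_6 = 16.5
q_6 = 3.5
t_6 = 2.5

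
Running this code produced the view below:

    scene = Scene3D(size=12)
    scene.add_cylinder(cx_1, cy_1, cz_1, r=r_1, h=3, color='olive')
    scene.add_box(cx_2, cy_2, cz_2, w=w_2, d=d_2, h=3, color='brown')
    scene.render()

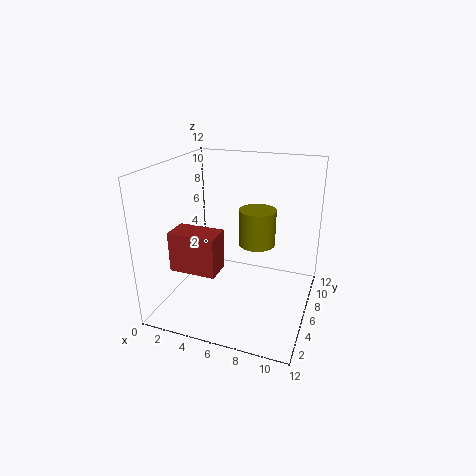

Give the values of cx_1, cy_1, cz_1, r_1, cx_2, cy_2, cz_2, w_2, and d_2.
cx_1 = 7.5, cy_1 = 6.5, cz_1 = 5.5, r_1 = 1.5, cx_2 = 2.5, cy_2 = 1, cz_2 = 5, w_2 = 3.5, d_2 = 2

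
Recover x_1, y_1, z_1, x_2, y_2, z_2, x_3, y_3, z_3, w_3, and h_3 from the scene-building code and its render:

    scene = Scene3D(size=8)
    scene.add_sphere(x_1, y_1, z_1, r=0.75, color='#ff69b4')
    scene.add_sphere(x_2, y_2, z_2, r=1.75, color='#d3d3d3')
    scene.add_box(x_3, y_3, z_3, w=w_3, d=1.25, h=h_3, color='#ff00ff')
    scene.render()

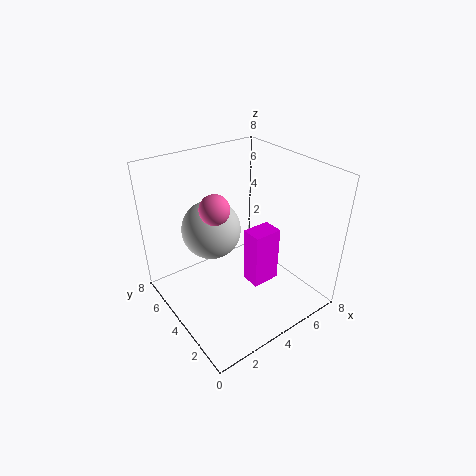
x_1 = 2.25
y_1 = 3.5
z_1 = 6.5
x_2 = 3.5
y_2 = 6
z_2 = 3.75
x_3 = 5
y_3 = 3.5
z_3 = 0.25
w_3 = 1.75
h_3 = 3.5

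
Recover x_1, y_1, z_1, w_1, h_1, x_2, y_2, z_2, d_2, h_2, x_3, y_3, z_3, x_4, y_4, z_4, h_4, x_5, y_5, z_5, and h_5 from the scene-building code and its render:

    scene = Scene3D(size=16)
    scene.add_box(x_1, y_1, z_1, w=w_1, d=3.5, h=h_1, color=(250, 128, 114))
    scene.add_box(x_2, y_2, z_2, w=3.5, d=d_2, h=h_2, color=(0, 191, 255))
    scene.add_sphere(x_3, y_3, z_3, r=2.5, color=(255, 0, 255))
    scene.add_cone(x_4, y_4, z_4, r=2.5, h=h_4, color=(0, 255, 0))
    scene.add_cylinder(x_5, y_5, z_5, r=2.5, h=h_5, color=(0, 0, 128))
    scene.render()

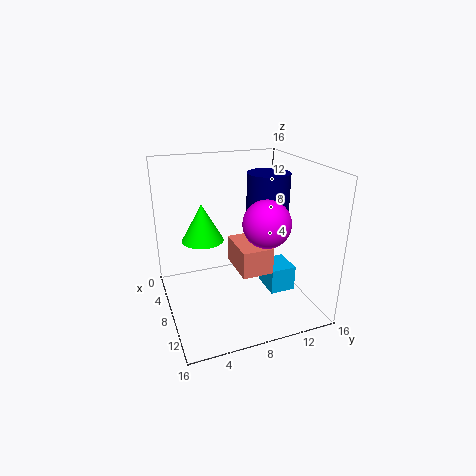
x_1 = 6
y_1 = 7.5
z_1 = 4.5
w_1 = 5
h_1 = 3
x_2 = 6.5
y_2 = 11.5
z_2 = 1
d_2 = 3
h_2 = 3
x_3 = 11
y_3 = 10
z_3 = 10.5
x_4 = 4
y_4 = 5
z_4 = 6.5
h_4 = 4.5
x_5 = 6
y_5 = 12.5
z_5 = 8
h_5 = 6.5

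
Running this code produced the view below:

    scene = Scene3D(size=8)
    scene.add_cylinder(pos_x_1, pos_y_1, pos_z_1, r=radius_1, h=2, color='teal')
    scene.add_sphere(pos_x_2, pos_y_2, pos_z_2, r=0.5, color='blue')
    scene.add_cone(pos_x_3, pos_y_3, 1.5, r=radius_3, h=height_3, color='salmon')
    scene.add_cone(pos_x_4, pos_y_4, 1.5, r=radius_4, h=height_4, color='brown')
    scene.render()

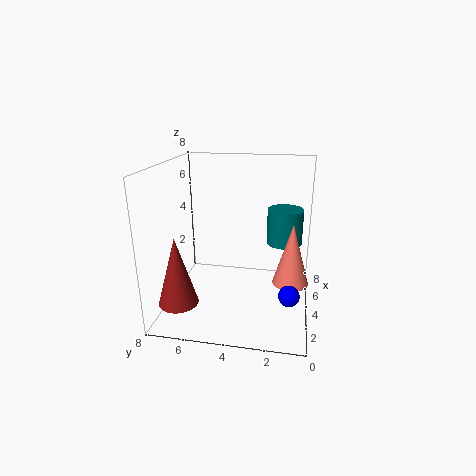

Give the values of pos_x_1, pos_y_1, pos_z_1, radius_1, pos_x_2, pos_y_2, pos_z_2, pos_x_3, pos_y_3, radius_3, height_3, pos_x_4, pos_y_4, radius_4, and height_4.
pos_x_1 = 5; pos_y_1 = 1.5; pos_z_1 = 3.5; radius_1 = 1; pos_x_2 = 1; pos_y_2 = 1; pos_z_2 = 2.5; pos_x_3 = 4; pos_y_3 = 1; radius_3 = 1; height_3 = 3.5; pos_x_4 = 1; pos_y_4 = 6.5; radius_4 = 1; height_4 = 3.5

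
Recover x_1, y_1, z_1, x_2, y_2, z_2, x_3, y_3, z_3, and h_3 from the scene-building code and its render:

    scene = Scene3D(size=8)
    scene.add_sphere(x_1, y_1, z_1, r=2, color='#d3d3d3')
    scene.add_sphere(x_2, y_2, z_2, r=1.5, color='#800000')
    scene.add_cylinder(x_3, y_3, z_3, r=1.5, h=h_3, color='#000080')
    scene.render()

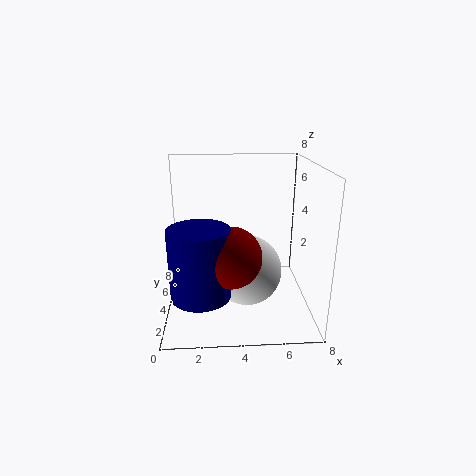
x_1 = 4.5; y_1 = 4; z_1 = 2; x_2 = 3.5; y_2 = 1.5; z_2 = 4; x_3 = 2; y_3 = 1.5; z_3 = 2; h_3 = 3.5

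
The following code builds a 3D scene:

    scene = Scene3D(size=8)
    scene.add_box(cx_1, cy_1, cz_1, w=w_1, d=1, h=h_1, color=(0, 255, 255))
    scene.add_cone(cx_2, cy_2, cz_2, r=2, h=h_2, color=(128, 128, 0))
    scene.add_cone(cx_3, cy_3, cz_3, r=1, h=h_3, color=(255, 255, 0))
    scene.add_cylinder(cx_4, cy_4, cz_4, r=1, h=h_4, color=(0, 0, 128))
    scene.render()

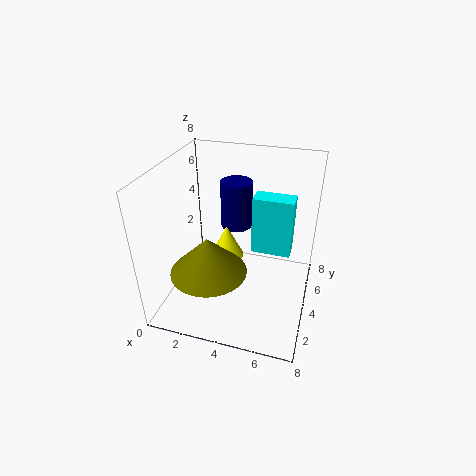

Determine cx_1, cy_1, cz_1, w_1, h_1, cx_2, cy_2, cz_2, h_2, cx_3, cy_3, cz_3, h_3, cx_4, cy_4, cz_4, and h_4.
cx_1 = 5, cy_1 = 3, cz_1 = 4, w_1 = 2, h_1 = 3, cx_2 = 3, cy_2 = 2, cz_2 = 3, h_2 = 2, cx_3 = 3, cy_3 = 5, cz_3 = 2, h_3 = 2, cx_4 = 3, cy_4 = 7, cz_4 = 3, h_4 = 3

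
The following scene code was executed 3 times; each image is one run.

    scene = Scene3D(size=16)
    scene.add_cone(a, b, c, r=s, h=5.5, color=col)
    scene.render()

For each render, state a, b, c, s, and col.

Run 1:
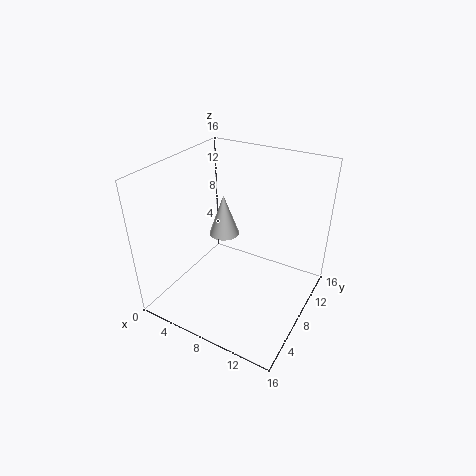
a = 3; b = 13; c = 4.5; s = 2; col = 'white'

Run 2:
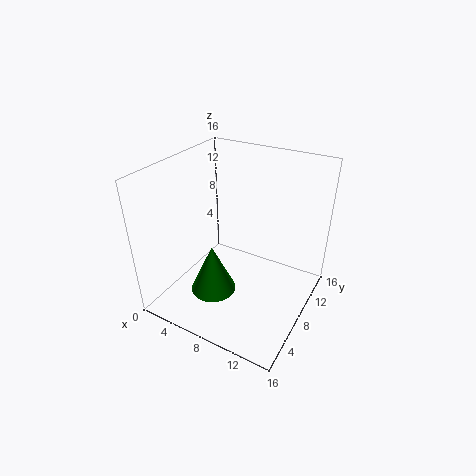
a = 6.5; b = 5; c = 2.5; s = 2.5; col = 'green'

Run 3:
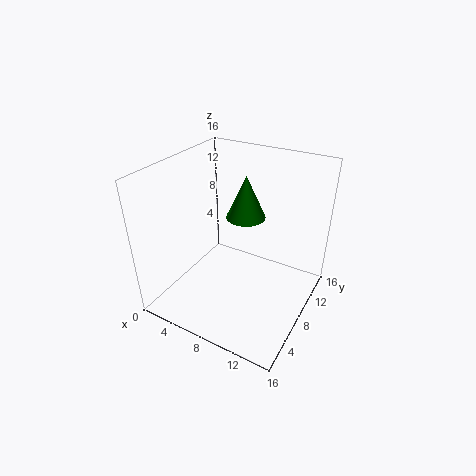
a = 6; b = 13.5; c = 7.5; s = 2.5; col = 'green'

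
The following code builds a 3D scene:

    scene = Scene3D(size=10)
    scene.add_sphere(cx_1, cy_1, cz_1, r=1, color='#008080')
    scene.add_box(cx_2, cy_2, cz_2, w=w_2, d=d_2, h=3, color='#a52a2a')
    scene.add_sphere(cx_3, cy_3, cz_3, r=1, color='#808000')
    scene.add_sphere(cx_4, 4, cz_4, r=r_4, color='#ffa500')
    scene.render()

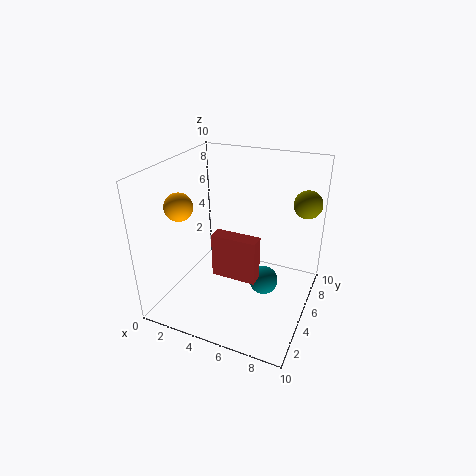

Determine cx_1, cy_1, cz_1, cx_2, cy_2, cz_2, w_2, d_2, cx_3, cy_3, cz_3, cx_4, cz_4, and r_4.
cx_1 = 7, cy_1 = 5, cz_1 = 2, cx_2 = 4, cy_2 = 3, cz_2 = 3, w_2 = 3, d_2 = 1, cx_3 = 9, cy_3 = 8, cz_3 = 7, cx_4 = 1, cz_4 = 7, r_4 = 1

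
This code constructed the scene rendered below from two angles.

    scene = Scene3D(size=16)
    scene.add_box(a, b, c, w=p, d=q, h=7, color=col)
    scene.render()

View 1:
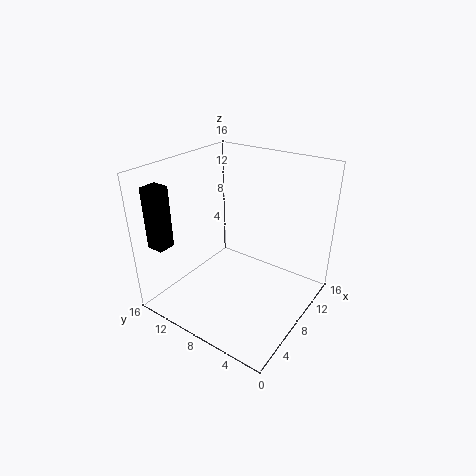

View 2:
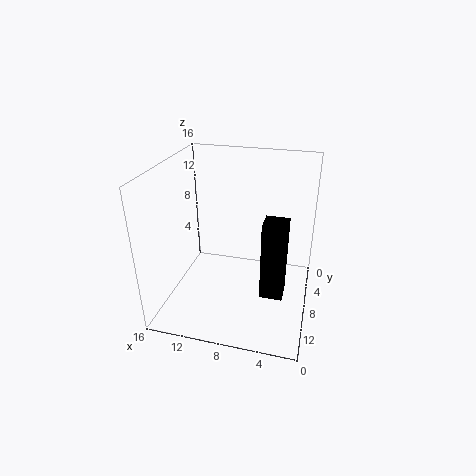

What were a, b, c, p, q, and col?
a = 2, b = 14, c = 7, p = 2, q = 2, col = 'black'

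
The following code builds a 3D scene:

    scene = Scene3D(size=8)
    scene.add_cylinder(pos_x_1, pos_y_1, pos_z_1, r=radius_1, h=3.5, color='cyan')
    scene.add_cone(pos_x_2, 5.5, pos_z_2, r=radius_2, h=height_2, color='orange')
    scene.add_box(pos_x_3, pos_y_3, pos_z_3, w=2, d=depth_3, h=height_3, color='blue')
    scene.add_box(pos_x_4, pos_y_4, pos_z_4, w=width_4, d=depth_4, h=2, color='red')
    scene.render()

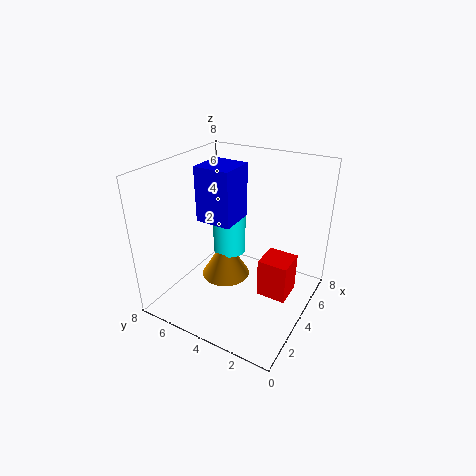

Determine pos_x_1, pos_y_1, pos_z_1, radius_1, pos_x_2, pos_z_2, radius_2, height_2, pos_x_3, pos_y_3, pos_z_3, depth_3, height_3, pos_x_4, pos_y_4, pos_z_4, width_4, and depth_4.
pos_x_1 = 5.5, pos_y_1 = 5.5, pos_z_1 = 2, radius_1 = 1, pos_x_2 = 5, pos_z_2 = 0.5, radius_2 = 1.5, height_2 = 2.5, pos_x_3 = 3, pos_y_3 = 4, pos_z_3 = 5, depth_3 = 2, height_3 = 3, pos_x_4 = 2.5, pos_y_4 = 0.5, pos_z_4 = 2, width_4 = 1.5, depth_4 = 1.5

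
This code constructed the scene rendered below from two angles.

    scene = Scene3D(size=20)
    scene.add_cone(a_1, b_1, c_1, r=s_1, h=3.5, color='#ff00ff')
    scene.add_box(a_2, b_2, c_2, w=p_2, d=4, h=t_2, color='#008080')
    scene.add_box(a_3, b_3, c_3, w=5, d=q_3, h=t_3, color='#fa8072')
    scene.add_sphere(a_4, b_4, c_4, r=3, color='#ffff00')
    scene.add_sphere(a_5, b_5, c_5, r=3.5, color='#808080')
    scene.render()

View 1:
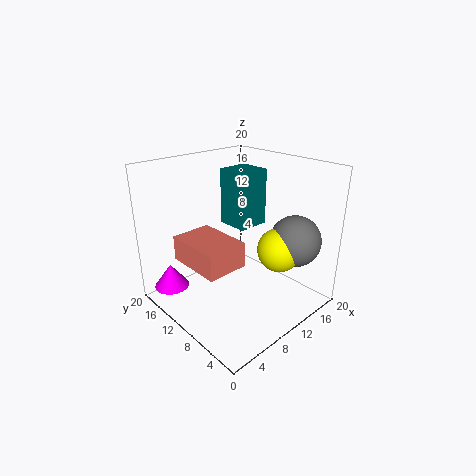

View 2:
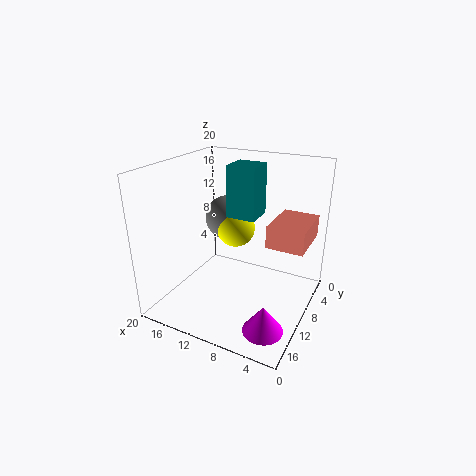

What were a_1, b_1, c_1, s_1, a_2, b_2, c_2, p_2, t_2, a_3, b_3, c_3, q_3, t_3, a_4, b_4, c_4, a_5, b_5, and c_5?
a_1 = 3, b_1 = 17, c_1 = 2, s_1 = 2.5, a_2 = 7.5, b_2 = 6.5, c_2 = 13, p_2 = 4, t_2 = 7, a_3 = 0.5, b_3 = 4, c_3 = 10, q_3 = 7, t_3 = 3, a_4 = 13, b_4 = 5, c_4 = 9, a_5 = 15, b_5 = 4, c_5 = 10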